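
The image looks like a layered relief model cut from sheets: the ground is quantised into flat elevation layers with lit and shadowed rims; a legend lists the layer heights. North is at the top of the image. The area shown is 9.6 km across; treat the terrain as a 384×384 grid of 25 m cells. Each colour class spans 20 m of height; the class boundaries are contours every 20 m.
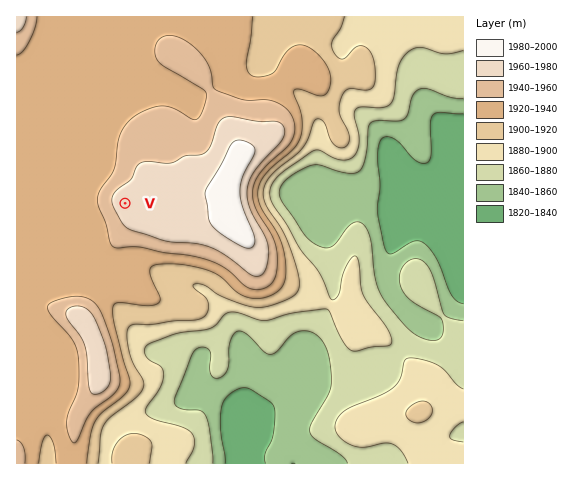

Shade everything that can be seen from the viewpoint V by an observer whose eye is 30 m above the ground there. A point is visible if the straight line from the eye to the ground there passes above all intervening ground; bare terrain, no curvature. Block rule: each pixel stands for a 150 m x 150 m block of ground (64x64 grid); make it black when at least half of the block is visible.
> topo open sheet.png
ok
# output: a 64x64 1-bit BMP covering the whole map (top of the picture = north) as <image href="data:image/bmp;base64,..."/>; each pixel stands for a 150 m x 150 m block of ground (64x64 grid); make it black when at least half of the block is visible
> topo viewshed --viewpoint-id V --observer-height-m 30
<image width="64" height="64" href="data:image/bmp;base64,Qk0+AgAAAAAAAD4AAAAoAAAAQAAAAEAAAAABAAEAAAAAAAACAAATCwAAEwsAAAIAAAAAAAAA////AAAAAACAAfj///+B/4AB8H//wAD/gAH8///AAMAAAP////8BgAAAf////8GAAAB/+f//94AAAB/4////wAAAD/g////ggAAD+D////CAAAH4P///+IAAAfg////wgAP4GD//+ACAD/4MP//AAIAf/gA//wAAgB/4AHzAAACAH8AAfAAAAIAfgAB8AAAAgB8AAHwAAACAHwAAMAAAAIA/AAAAAAAAAH4AAAAAAAAB/gDAAAAAAB/+H/AAAAAA//4/8AAAAAD////BgAAAAP///wPAAAAA///8A8AAAAD///gDwAAAAP//8AfAAAAA///gD8AAAAD//4AfgAAAAP//gD+AAAAA/////wAAAAD/////AAAAAP////4AAAAA/////gAAAAD////+AAAAAP////4AAAAA/////gAAAAD////+AAAAAP////4AAAAA/////gAAAAD////+AAAAAP////8AAAAA/////wAAAAD///+/AAAAAP///z4AAAAA///+PgAAAAD///w8AAAAAP//4BwAAAAA///AGAAAAAD//+AYAAAAAP//8DgAAAAA///8eAAAAAD////4AAAAAP////AAAAAA////4AAAAAD//D+AAAAAAP/8PwAAAAAA//48AcAAAAD///AB+AAAAP//4AH/AAAA///wA//AAAD///AD//AAAA=="/>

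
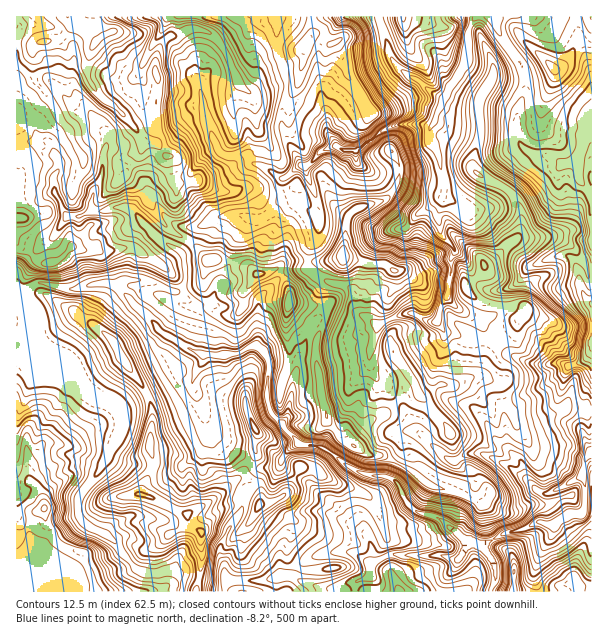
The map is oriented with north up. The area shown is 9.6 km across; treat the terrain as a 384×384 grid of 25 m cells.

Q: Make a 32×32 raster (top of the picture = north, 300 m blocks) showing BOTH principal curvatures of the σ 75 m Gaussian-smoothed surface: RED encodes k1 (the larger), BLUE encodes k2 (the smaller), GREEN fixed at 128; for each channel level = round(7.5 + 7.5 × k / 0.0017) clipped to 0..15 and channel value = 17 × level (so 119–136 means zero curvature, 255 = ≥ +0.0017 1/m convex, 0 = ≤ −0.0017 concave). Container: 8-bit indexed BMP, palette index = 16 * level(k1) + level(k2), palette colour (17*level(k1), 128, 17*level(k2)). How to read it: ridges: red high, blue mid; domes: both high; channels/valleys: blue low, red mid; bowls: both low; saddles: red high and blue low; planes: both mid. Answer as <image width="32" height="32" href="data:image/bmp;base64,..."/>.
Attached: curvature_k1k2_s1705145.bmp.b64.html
<image width="32" height="32" href="data:image/bmp;base64,Qk02CAAAAAAAADYEAAAoAAAAIAAAACAAAAABAAgAAAAAAAAEAAATCwAAEwsAAAABAAAAAAAAAIAAABGAAAAigAAAM4AAAESAAABVgAAAZoAAAHeAAACIgAAAmYAAAKqAAAC7gAAAzIAAAN2AAADugAAA/4AAAACAEQARgBEAIoARADOAEQBEgBEAVYARAGaAEQB3gBEAiIARAJmAEQCqgBEAu4ARAMyAEQDdgBEA7oARAP+AEQAAgCIAEYAiACKAIgAzgCIARIAiAFWAIgBmgCIAd4AiAIiAIgCZgCIAqoAiALuAIgDMgCIA3YAiAO6AIgD/gCIAAIAzABGAMwAigDMAM4AzAESAMwBVgDMAZoAzAHeAMwCIgDMAmYAzAKqAMwC7gDMAzIAzAN2AMwDugDMA/4AzAACARAARgEQAIoBEADOARABEgEQAVYBEAGaARAB3gEQAiIBEAJmARACqgEQAu4BEAMyARADdgEQA7oBEAP+ARAAAgFUAEYBVACKAVQAzgFUARIBVAFWAVQBmgFUAd4BVAIiAVQCZgFUAqoBVALuAVQDMgFUA3YBVAO6AVQD/gFUAAIBmABGAZgAigGYAM4BmAESAZgBVgGYAZoBmAHeAZgCIgGYAmYBmAKqAZgC7gGYAzIBmAN2AZgDugGYA/4BmAACAdwARgHcAIoB3ADOAdwBEgHcAVYB3AGaAdwB3gHcAiIB3AJmAdwCqgHcAu4B3AMyAdwDdgHcA7oB3AP+AdwAAgIgAEYCIACKAiAAzgIgARICIAFWAiABmgIgAd4CIAIiAiACZgIgAqoCIALuAiADMgIgA3YCIAO6AiAD/gIgAAICZABGAmQAigJkAM4CZAESAmQBVgJkAZoCZAHeAmQCIgJkAmYCZAKqAmQC7gJkAzICZAN2AmQDugJkA/4CZAACAqgARgKoAIoCqADOAqgBEgKoAVYCqAGaAqgB3gKoAiICqAJmAqgCqgKoAu4CqAMyAqgDdgKoA7oCqAP+AqgAAgLsAEYC7ACKAuwAzgLsARIC7AFWAuwBmgLsAd4C7AIiAuwCZgLsAqoC7ALuAuwDMgLsA3YC7AO6AuwD/gLsAAIDMABGAzAAigMwAM4DMAESAzABVgMwAZoDMAHeAzACIgMwAmYDMAKqAzAC7gMwAzIDMAN2AzADugMwA/4DMAACA3QARgN0AIoDdADOA3QBEgN0AVYDdAGaA3QB3gN0AiIDdAJmA3QCqgN0Au4DdAMyA3QDdgN0A7oDdAP+A3QAAgO4AEYDuACKA7gAzgO4ARIDuAFWA7gBmgO4Ad4DuAIiA7gCZgO4AqoDuALuA7gDMgO4A3YDuAO6A7gD/gO4AAID/ABGA/wAigP8AM4D/AESA/wBVgP8AZoD/AHeA/wCIgP8AmYD/AKqA/wC7gP8AzID/AN2A/wDugP8A/4D/AIeHh4e4pqamlqXncpSUlZaFhISVlqiXlabIgPeSp6i3h4eHl7eGg5V0dfZwuJd2lqbX14O1ppWlcshw94KFqKWHh7fnxoKWt7dz9oGnh4aXdoWFlaakpbW0ksD5pXN2toentWKBdYaXp7bZkreXdpiXh4d1qJe4lHC0spCQgoW3ltmWgbeWhJW2uLemg9iWlIV2doe3o5CCddjK19a1k4F2t6VxttjYx5aFpreEt9bYhJW218iAx9jnt9qmg5LFo5aXl6aCdZa2hZV1l6emcsXG+KCAgNLop6a4t4OTuaWRlpeGl4V0pseXlXV1lceC1dWQwPj3tpeDkpKDhaeYqIKml6eXhnWE+IaGdneF+OeQwOP4lnV2hZbJppaWqIeopKWHh3eXhnT3hXaGdrX2gLS355aWl4Z2t5eFh5eXh5W2hZeHh3Z1deeFh4aG96HjlKfGdIeXhqiVdIaHl5eGp8iGhoaGhoa2toWGl4bHweSEt6V1h3aXp6aol5eYl4alt4d3d3aGqOh1hpeFlqfFspbHlYaGhreHdoeXh5eVhHGkh4eGdofYl4WWg4SDknGVlsZ0h4W3p3aFh4eHlpiWt4GHhoaX17iWdISXh4enhKamppWGhqW3poOXh4eXl5fZs4d2qMinhoSEmIeHlsiEtseVuHR1pHGioaWVl5fJ17aShrazk4WFhZeGhZaGx4Sl2ZW3lIenpsehs7eTo8aDhISTkqODgnN0hMeUt3WW2MWVg5OUhabYyLXBtriUlMeWpbbY2LbIt7bXp4PJt7eWt6ak2Nnl+MbIxoDXyJVzgpS2l4WWqJeWp4WUtpaGdZaGlnSF54NxY7aS47Wkx7jHt5Onl5OUt5eFhKWEdIV2hYeXdoX2knGApIOlZHamt5WnpIano7WSgnOnt5d1hoaHhoeFpsf4+JWSdYV1dLa3dHalh4aVx4LIpoWnt8i2p6iFqJSnlYW1+YNzlafX6JaFhoWIl4S3lJeWhqelp5aGhKWSo8mlkpX5s4Gn2aaFhIaGloeGhqiVhpeXuKh1g4SGuKWzkIDA+/hhg5bXhWWGhpeWh4aXl4Z1p5eWhoSWp7eFl6eR2dDA4IGGdsendIeYh4aHh6eGhLanp5V2hJeWuISHl5WX6fjTlYOGx5Z0h5eHdneXhoTXpoa3poaFmJeplZaGh4fnlqe2goXIt4SFp4Z2hoZ2laZ2hremdXaHt5eFpoZ3x6Z1cqKmgYbppYS3qIWWh4eWp3aGtYR1dreWl4SnlofXdXKkyKWjc/iChMinlZaol4a4l6eUtpaWx3WXhainuNmlgMeFlrOzxJPHhoaXhoaXl6e1s7SDtMSUhod2dqezw5GB2ae3xrGCpoaHh5c="/>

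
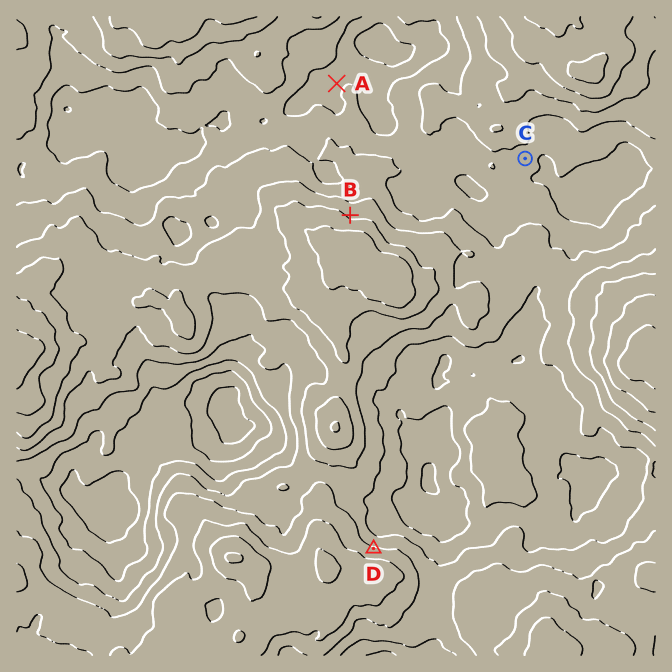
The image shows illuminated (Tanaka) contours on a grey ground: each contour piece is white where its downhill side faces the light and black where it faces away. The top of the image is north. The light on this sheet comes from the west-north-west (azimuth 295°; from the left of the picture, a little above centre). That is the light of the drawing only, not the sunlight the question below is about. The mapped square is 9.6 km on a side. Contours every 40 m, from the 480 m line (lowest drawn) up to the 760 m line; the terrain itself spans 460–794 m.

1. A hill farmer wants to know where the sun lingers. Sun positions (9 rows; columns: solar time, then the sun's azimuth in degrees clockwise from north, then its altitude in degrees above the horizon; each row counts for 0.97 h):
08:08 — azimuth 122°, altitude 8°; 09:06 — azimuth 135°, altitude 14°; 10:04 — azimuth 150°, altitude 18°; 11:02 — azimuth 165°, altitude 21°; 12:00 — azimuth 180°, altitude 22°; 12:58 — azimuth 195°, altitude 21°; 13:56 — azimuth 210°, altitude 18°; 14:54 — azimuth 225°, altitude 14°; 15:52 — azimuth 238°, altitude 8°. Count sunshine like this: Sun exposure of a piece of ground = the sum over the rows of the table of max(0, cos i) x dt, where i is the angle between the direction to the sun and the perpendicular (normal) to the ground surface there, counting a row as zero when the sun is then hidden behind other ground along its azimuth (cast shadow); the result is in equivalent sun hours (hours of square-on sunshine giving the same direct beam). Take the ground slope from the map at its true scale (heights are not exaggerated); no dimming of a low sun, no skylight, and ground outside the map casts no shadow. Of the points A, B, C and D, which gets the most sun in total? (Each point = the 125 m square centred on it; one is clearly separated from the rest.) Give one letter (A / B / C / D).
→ C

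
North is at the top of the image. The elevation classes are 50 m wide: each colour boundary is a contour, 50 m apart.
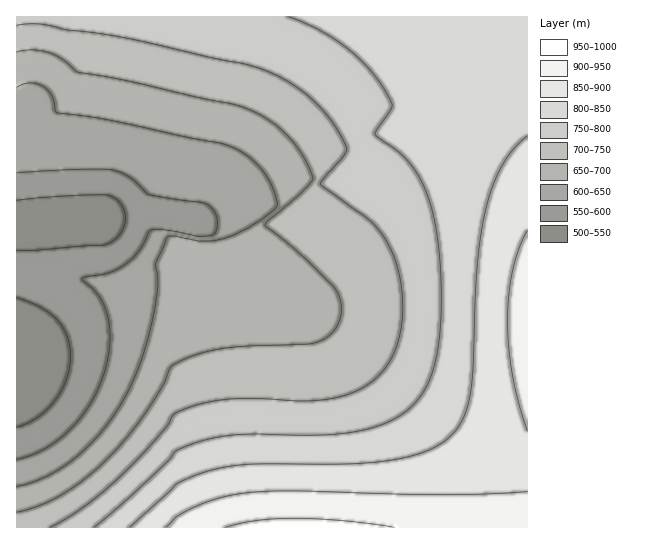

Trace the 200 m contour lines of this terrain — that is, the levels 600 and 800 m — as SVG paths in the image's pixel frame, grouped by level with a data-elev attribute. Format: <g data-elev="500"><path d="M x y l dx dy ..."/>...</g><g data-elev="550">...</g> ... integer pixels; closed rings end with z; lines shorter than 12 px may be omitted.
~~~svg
<g data-elev="600"><path d="M17 173l66-4 32 2 16 7 18 16 57 10 8 7 4 12-3 11-10 2-6 1-36-7-12 0-2 3-10 18-14 14-18 8-24 5 0 3 10 8 8 10 4 10 4 11 1 14-1 15-7 30-15 29-20 24-24 18-13 6-13 3"/></g><g data-elev="800"><path d="M289 17l33 14 29 21 24 24 17 27-1 6-14 21-2 5 27 20 15 19 12 27 8 36 4 40 0 41-4 33-6 26-9 17-13 15-16 11-20 8-22 4-25 3-71-1-25 1-25 5-24 9-6 2-6 9-24 23-51 44"/></g>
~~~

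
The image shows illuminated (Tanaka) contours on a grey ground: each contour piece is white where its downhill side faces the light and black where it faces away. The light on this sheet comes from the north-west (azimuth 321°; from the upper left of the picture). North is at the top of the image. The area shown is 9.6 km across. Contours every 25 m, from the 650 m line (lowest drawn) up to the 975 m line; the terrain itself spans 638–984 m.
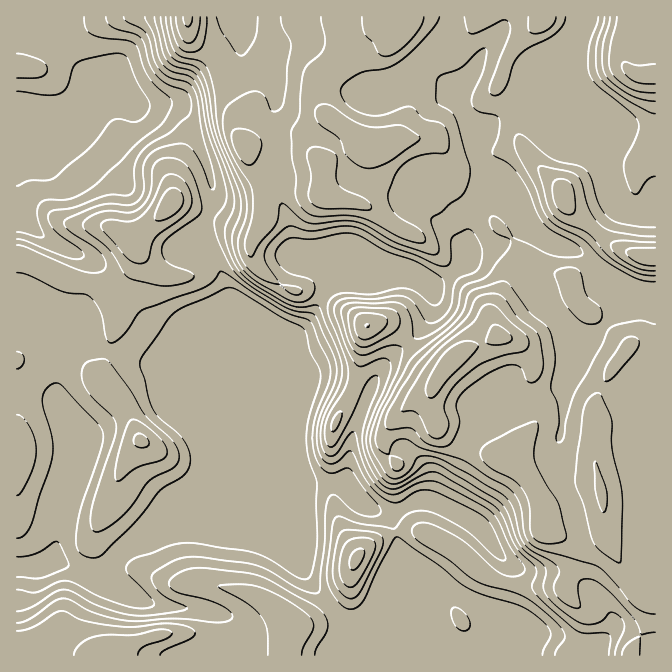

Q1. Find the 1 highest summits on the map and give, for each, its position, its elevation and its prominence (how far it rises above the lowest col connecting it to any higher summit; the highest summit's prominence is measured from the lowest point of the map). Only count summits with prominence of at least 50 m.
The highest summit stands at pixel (452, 360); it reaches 967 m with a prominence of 110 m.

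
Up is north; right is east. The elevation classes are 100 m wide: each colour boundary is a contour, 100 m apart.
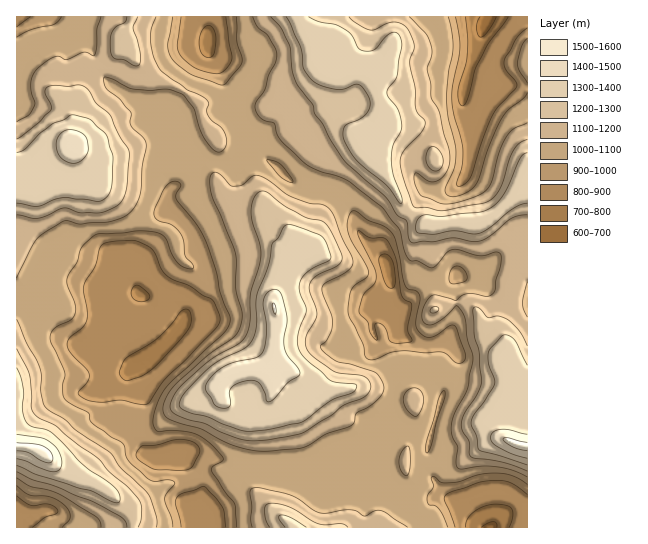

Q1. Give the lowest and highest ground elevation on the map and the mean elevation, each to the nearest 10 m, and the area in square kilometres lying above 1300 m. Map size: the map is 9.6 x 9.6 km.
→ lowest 680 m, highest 1520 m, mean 1110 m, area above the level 14.9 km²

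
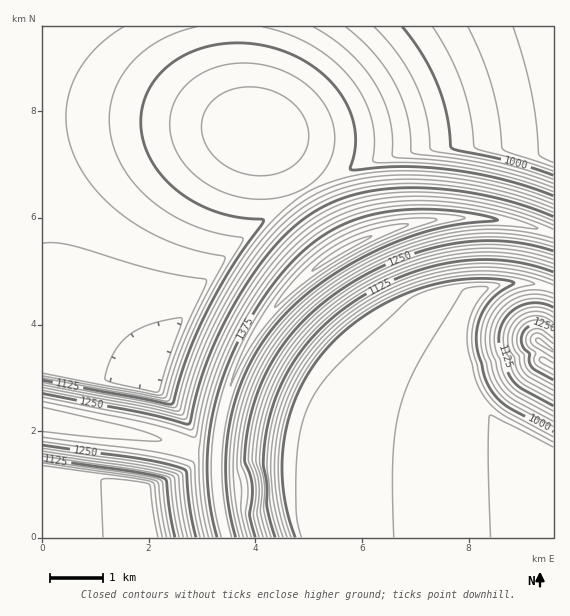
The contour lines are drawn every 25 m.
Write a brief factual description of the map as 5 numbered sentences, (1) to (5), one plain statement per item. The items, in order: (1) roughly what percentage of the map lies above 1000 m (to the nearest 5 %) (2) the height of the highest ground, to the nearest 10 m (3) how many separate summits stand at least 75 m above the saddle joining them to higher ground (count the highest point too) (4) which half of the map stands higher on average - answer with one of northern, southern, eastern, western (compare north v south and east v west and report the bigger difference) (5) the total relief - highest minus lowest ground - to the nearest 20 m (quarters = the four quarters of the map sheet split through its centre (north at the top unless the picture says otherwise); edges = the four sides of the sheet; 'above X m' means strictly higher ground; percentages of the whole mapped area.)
(1) About 75 % of the map lies above 1000 m.
(2) The highest ground is at about 1480 m.
(3) 2 summits rise at least 75 m above their surroundings.
(4) On average the western half of the map is the higher ground.
(5) Highest minus lowest: about 580 m of relief.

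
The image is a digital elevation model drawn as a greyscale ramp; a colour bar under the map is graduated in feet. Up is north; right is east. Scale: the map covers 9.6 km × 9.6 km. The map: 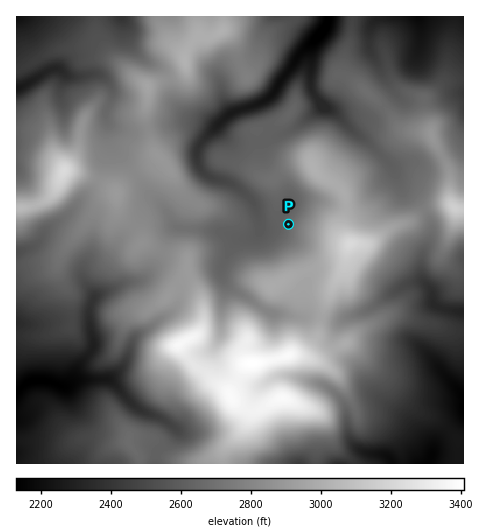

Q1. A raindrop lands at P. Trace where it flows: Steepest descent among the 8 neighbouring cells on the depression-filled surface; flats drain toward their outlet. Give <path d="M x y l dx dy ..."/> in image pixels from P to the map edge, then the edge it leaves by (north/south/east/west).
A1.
<path d="M288 224l-26 1-3-3-1-9-5-11-14-14-10-6-19-4-10-10-3-6 0-14 4-5 16-17 0-1 14-13 27-8 11-6 5-6 6-11 11-12 7-13 13-13 1 0 1-5 12-14 2-7"/>
exit: north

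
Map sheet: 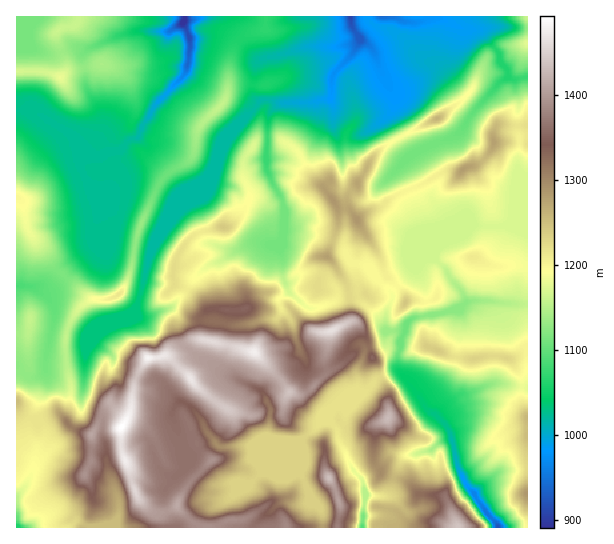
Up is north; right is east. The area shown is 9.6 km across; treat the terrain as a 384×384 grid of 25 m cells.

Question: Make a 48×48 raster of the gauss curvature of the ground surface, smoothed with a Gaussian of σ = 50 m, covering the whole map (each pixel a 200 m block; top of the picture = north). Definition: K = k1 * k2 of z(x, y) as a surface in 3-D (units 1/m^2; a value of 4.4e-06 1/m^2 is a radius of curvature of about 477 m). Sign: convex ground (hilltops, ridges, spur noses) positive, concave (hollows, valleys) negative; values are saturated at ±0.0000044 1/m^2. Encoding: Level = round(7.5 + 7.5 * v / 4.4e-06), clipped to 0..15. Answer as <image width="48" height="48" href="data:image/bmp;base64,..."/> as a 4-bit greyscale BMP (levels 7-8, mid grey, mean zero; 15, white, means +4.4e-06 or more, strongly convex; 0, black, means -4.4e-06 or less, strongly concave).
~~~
<image width="48" height="48" href="data:image/bmp;base64,Qk32BAAAAAAAAHYAAAAoAAAAMAAAADAAAAABAAQAAAAAAIAEAAATCwAAEwsAABAAAAAAAAAAAAAAABEREQAiIiIAMzMzAERERABVVVUAZmZmAHd3dwCIiIgAmZmZAKqqqgC7u7sAzMzMAN3d3QDu7u4A////AJZ4iFd4WWeIZmiId3loR1Zrd3d4i68Pc4h4h4h3Z3d3aKiHeHiIqXi3d3eIeHp4eGh4h4l4i3iIqIiHeXeImLoJeHmHRXR3mXd3d2eJiYh2eIeIhoh3cme1eIhn15l3i4d3eKeJVneIeIiHd4h0r4dahXeJanhndod3eIhniIeHhodneHeHeGl3l4eHR4iIdoh3iWh4p4iIh8h3h4iIZod3d3mJh4eHd3iIiGaGd4d3hpR4iHd3qYd3hohyZ3l3d3d3h6mFeIeHeHeHiHdllnd2d3T2h3iHeHh3oGVch3h3iIiWh4podXapmXWGZ4d3d3d3mcV3h3iId3iG4pmIh4d4rHiYeId4eZdph4imeIh3h3iHeIaHh3iIuHh3iIh3d6d3Zpe3d3d3h3h4eHqGiIiHi4eHeHeId2iIeHdnh4iHl4eHh2eIeIh4F2d4d3eId3eIeIiIc5l2l4eHh2iIZ4d2DoiHeIiId4eHd5eqhqZnh3eId3d4d4dfm3iHd4h3h3eHeIZWf8KXd4d3t3iHd4hXM2iZd4h4d3h3iId3Vomjipd3mGkndnh3iHiIiHd4iHh3d5d3eLg5d4eIiIdviohotYmXh3d4h3h3dpmHiZeIZod3V5gHh3/Vd6Zod3h3d3h3eGeGV2V3iYh5mGl7iHMmd6Z3eHiHh3d3h3d9ZXyGeHh3hodoh4V4d7Z5d4eHh3d4d3iZl3d3Z3eJd5iIiHeId3eIh4h4d3eHd3iZSHmHh3h4iWd3eHd4d4iHeIiHiId3d4iJZ4eHd3eHeIh3d3h4d4h3iId4d3iHeIiId3eYeId3iIiJqoeHeId3h4h4d4iIeIiId4eJeHd4iIh3dYd3iIh3eId4eIiIiIiHd4h4h3mIiHd3d4iIeIiIeId3eHd4d3eHeYd3h3qHd3d3h3iIiIiHd4d3d3d4iHd3eId3aHd3eHh4h3eHd3eHiIiIeIiHd3eIiHeHeJZ3h3d4iHd2d4eHeId3d4iHd3iIiHeIiIh3iHiHh3Z5h3eHd3d4iHh3d3eIiHd4d4eId3h3mVl5mHd3eXd3d3h3d3d4iHh3hneYeId3iXhoiIiHa4iHh4h3eHd3d3d3l3eHand3eGeZeId3eIV3iIh3d4d4eHiIiHd4p4eHd4d5V4h3eYd4d3d3d3d3eHeId5h408mHh3eYd3eHeIiod3eHd3eHh3d3h4h3dYh3eIiIiHR4Z3eId3iHd3eId4d3d3h4Z2d3eIeHiIiPh3eZd3iHeHiIeHd3d4l3d4h3h3d3eIiHV3d3eHiIiXeId3h4eIiHh4d3eHd4iIh3doeHd3iHh4iHiHiHeIiGeIh3h4d4d4h3eIh3h4dnl3iIh3eVd4iHeIh3eIh3d3h3eHd3d4eId3iIiHd4l3d4h4h3d3eHd4h3eHiIiIiHeHiIiHeJeHd3iHd3eIeHd4h3eHiXiId3eHd4iHd7lnd3eIeHh3eXd3iIeHZYind4eIh4d3ZkaYd3eIh4d3aHiHd4eIh4pHeIeIeId4msV3d4d3iIeIeXh3d3d3d3eQ=="/>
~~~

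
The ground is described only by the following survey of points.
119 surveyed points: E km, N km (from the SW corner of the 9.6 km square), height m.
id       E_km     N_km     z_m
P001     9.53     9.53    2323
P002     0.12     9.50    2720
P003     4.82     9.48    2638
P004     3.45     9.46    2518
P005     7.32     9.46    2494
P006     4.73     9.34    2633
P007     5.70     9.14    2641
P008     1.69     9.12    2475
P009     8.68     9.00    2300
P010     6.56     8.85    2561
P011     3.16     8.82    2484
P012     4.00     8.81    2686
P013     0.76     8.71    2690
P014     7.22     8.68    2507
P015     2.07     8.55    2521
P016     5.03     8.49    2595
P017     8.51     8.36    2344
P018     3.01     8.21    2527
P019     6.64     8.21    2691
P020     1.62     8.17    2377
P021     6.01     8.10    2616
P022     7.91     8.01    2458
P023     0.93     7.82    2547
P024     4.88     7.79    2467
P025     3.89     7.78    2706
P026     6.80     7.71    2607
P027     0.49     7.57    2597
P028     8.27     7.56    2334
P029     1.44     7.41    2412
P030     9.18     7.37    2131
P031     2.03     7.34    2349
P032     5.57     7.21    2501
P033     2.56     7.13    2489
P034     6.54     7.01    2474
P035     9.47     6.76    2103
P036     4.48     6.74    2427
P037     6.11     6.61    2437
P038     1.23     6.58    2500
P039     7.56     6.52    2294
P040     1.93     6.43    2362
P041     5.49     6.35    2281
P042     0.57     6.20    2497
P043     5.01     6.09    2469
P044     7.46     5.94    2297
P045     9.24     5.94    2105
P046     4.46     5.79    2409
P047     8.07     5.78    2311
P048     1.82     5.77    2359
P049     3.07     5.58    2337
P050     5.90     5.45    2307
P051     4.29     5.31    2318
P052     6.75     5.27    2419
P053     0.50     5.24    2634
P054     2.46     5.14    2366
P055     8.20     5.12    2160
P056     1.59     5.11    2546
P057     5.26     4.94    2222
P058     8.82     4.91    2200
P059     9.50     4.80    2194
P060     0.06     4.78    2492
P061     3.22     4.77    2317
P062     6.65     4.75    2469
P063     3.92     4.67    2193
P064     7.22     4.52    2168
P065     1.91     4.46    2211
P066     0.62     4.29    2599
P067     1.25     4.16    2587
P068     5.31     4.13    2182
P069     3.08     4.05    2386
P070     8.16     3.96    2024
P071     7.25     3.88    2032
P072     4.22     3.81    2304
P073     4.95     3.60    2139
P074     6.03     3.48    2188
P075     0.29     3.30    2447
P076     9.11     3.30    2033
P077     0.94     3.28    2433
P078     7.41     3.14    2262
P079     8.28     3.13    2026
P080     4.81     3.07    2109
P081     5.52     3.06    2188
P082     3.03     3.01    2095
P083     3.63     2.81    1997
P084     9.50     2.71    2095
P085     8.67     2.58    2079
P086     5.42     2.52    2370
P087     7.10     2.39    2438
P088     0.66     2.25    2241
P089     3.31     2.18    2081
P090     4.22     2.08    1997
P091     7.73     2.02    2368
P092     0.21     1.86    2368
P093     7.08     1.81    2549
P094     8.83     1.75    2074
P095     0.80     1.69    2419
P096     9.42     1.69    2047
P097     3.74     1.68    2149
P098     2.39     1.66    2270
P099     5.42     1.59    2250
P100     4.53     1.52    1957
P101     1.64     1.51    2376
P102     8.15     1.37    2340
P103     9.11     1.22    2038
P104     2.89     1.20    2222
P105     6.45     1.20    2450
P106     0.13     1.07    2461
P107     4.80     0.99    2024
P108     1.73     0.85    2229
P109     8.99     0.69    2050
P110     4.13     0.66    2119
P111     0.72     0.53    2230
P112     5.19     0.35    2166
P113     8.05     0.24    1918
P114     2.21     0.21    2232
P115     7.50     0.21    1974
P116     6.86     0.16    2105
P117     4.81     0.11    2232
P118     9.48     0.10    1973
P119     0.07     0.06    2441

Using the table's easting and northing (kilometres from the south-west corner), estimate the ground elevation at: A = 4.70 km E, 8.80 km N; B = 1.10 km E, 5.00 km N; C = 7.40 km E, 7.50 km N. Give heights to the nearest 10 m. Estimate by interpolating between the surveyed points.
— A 2670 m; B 2480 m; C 2530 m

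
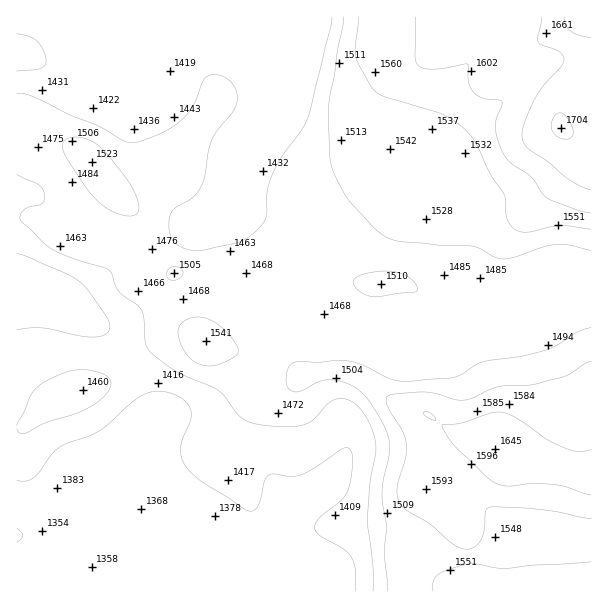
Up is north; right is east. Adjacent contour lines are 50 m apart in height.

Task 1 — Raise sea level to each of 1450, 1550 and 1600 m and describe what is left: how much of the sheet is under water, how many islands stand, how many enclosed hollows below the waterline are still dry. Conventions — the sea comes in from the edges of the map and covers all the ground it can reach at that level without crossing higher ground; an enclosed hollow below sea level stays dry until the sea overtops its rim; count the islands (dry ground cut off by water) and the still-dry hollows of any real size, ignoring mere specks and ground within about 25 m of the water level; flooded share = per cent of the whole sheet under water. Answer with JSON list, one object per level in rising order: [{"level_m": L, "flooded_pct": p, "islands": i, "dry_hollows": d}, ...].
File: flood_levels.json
[{"level_m": 1450, "flooded_pct": 37, "islands": 0, "dry_hollows": 0}, {"level_m": 1550, "flooded_pct": 81, "islands": 0, "dry_hollows": 0}, {"level_m": 1600, "flooded_pct": 91, "islands": 0, "dry_hollows": 0}]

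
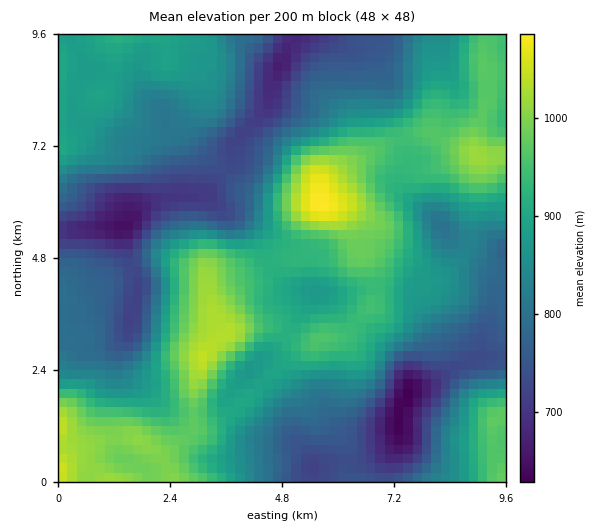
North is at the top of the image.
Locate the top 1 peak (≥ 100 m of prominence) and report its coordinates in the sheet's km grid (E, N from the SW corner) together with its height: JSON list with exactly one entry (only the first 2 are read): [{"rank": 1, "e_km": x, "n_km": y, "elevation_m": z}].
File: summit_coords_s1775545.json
[{"rank": 1, "e_km": 5.61, "n_km": 5.96, "elevation_m": 1088}]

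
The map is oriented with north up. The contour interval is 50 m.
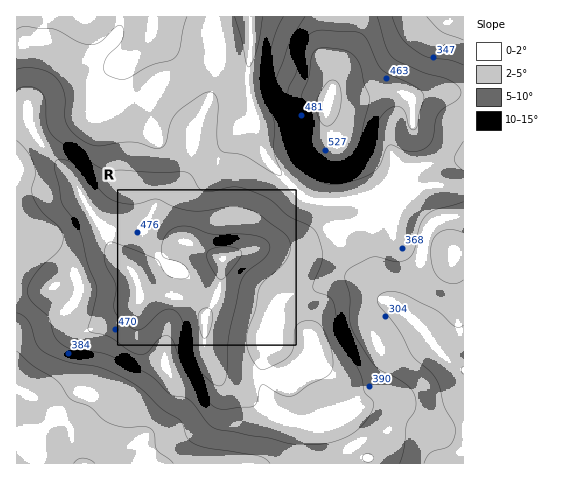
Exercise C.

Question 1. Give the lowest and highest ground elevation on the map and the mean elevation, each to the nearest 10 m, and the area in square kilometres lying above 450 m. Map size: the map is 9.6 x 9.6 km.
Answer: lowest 240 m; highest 570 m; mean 390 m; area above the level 20.9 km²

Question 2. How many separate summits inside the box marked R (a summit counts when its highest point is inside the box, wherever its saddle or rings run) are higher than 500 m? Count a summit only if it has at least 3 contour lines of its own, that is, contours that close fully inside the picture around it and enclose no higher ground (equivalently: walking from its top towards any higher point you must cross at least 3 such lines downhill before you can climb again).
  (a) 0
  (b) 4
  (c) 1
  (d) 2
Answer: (c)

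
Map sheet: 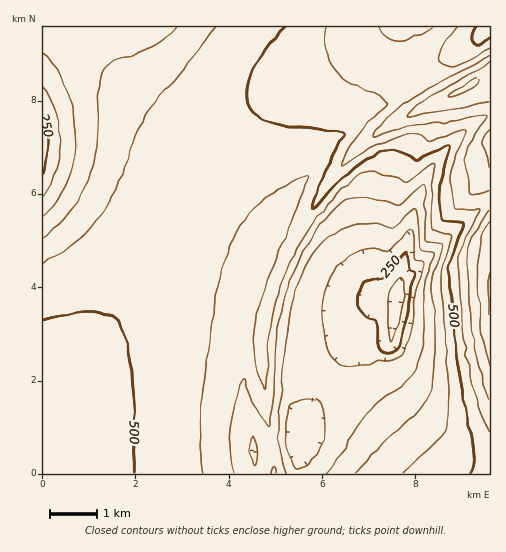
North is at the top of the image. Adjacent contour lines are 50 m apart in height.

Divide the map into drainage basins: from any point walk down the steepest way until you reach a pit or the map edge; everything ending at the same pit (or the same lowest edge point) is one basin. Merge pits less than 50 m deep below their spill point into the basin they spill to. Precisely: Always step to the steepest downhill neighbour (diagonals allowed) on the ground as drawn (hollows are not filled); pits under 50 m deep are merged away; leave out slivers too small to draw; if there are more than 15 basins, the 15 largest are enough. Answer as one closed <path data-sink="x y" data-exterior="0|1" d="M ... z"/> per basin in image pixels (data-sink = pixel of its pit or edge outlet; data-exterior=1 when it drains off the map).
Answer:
<path data-sink="396 307" data-exterior="0" d="M402 26l-12 0-4 2-37 25-82 48-24 18-35 37-32 46-28 54-30 52-76 106 1 60 447-1 0-390-15-2-18 11-26 12-24-34-5-11-2-8z"/><path data-sink="43 146" data-exterior="1" d="M389 26l-347 1 1 386 75-105 30-52 35-66 32-42 28-29 24-18 82-48z"/><path data-sink="489 27" data-exterior="1" d="M489 26l-87 1-2 7 0 17 2 8 5 11 24 34 26-12 18-11 15 0z"/>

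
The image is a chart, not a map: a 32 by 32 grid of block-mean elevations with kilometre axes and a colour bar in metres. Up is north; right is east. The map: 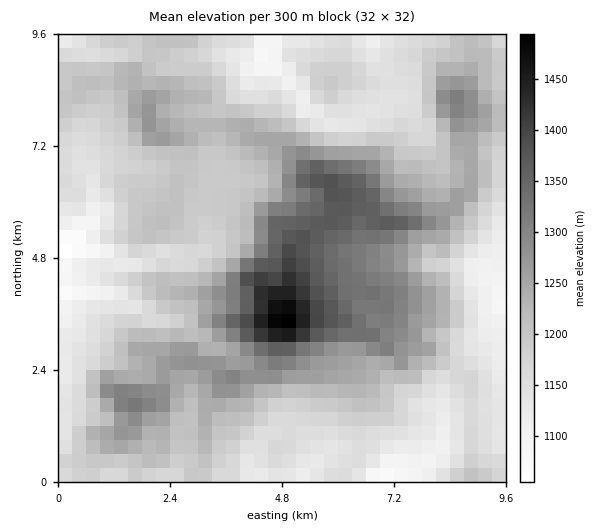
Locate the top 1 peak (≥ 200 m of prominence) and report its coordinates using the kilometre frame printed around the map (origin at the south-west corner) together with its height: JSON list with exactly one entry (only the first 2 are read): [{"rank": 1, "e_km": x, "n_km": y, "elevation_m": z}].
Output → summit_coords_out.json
[{"rank": 1, "e_km": 4.86, "n_km": 3.46, "elevation_m": 1503}]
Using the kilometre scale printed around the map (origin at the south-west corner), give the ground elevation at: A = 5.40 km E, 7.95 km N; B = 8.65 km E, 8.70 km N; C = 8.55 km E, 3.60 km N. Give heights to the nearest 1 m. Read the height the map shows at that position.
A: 1107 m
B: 1253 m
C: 1196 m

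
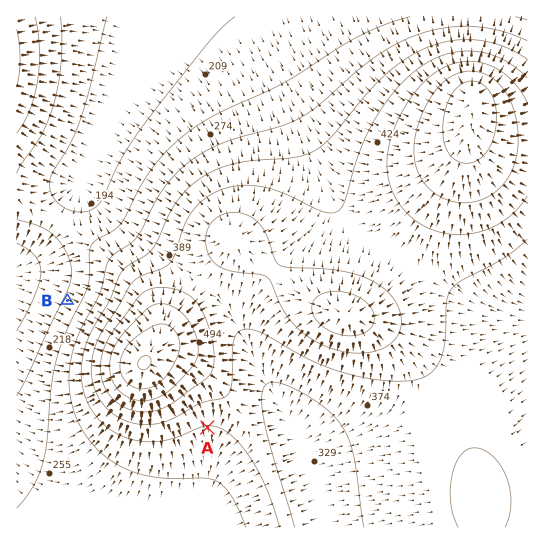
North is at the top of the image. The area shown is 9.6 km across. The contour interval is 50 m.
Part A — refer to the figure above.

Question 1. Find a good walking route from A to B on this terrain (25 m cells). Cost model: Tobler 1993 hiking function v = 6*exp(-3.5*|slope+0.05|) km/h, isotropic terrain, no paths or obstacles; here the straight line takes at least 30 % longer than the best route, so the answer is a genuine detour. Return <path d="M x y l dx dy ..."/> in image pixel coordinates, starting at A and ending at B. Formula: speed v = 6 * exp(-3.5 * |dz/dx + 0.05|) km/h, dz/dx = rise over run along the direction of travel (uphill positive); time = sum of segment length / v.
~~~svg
<path d="M207 427l-80 0-26-13-16-16-18-35 0-62"/>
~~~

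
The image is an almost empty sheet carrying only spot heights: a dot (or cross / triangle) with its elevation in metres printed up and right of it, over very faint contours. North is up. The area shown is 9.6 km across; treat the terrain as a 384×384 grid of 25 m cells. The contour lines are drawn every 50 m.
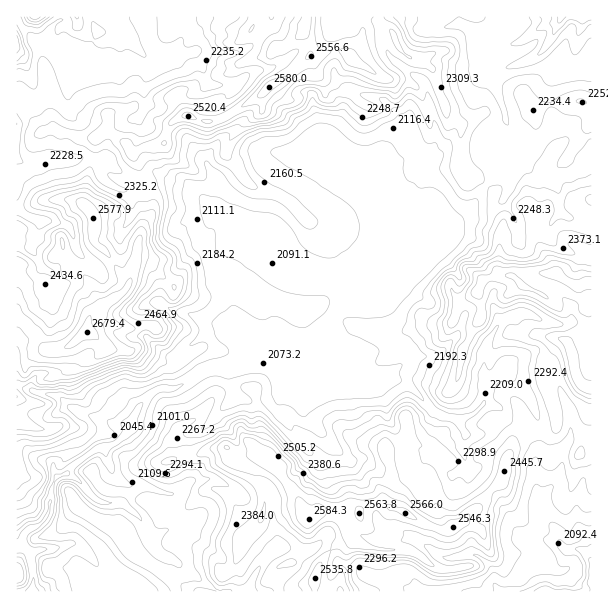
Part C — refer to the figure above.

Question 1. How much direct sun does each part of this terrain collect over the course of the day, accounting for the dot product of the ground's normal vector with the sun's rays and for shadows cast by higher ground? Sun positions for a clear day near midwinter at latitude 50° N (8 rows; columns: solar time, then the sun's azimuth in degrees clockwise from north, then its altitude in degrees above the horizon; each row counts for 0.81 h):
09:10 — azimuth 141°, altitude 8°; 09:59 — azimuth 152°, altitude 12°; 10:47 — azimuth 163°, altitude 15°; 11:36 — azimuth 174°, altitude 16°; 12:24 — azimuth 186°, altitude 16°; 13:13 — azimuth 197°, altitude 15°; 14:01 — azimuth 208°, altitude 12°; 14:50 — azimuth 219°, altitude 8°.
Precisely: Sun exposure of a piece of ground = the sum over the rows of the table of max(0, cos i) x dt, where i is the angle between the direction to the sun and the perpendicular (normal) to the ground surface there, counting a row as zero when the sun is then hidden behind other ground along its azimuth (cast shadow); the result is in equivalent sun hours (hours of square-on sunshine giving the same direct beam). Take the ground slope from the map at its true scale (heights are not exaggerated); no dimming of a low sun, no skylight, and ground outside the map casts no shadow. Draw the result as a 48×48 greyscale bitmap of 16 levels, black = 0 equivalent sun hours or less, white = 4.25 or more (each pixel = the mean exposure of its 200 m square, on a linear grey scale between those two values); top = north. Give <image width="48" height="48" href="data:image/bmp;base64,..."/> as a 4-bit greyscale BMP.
<image width="48" height="48" href="data:image/bmp;base64,Qk32BAAAAAAAAHYAAAAoAAAAMAAAADAAAAABAAQAAAAAAIAEAAATCwAAEwsAABAAAAAAAAAAAAAAABEREQAiIiIAMzMzAERERABVVVUAZmZmAHd3dwCIiIgAmZmZAKqqqgC7u7sAzMzMAN3d3QDu7u4A////AOioZVVWeIYgjciYRXUiIjR3rMuWvM3v1laoVVV5ulI2d6g2UiUSNod7/v/rl3mGdxMiRFabghVlI4hRMxNHnO/+UAEshndiJBQRA3iWI3djN2h0IzGL/IhyOJaZREQiNmWrqZp0NUMzM0eXm9ZGJVQ2vMu1RVVomsQFq6cyN3ZTIiSIrL2llljMYlpFZnVpicw0mSABeHV1RDJGhjZmZopxAAFleFWJibhFYQI2YxJYhyNVVBESAkAAAAAWqWZnh5uEIEUyFIY1YmhncQAAAAABIQAEuGZkdoViBFI5veyGfNqKQAAAAAIiMRABV2eWh0EmQCJleavKqomnMAAAAERUFFFDRneXmlnMpgEwEAJYiGdBAAAAJXVEUxI0JYdWRr/+y7kQEBEAASMAAAADMyJEIiEBEmiYRdp5qGMhIiQwAAAAAAAhAABTESRUIlR4Z0MgAUZ0MyAiAAAAAAEAAAFDAEQSJURlZqhzWYZlQhABEAAAAREAAAAAPNpSZSZkiiBK65h4gwAAEAARESIhEAABaKhkQUhWzbrP//7M7JUQAAASIjMzMxACIldVI1dIgp26rv//+6mEERASIzQzNEMiIkd3VVVnVGrNyZ//ymN4dkQiM0REREVEM1dnl1NoVGQjepQhSNhDRFVVRERFVWZ3mTWWvMqpNYQABVJEbKqURVZmZlVVZVV4eIW4VlQhJWEAEkYgEREUZmZmd2ZEQzM1RHWJQBAlRyEAIjiTABaJdmZmZVZUREQxAldG3JzpdyIiMQF8dGuWZmZUMzRVVVQxV0eonvxWpzRDMgAWmXVkRVRERFRVVVVCJBFKl1RpZzIVdBNDeUBERERFVVVVVVVEEAQTQzVUADF4MWgjZmITRERVVWZlVVVEMQAAAAAAAAEVJqQDUQEjRFVVVndmVVVEMhAAAAAAEUIjJmMRNBEzRVVVVnZmZVVEMxEAAAAAACEANlVABVM0RVVVaYZlVVVUQyIREBEAAheYukRRA2ZURVZ3lyNERVVUREMzA2RCVTaJYxEAAUNEVnqqcjNEVVVURGZEEhAjVjAAAAACM0VWZ5pjEkRFVVVVVohzMgESADEAAAAUY2epZ4MSNERVVVVWaIZTEhMyABIQAAE5ibtkmmMzRFVVVVVVVFMjQzNSNGZDEVVmjMdpZ1REVVVVVVVlZUQ0VUJGM1h4iapiElWetqqallVWiGVWiHZVZUUTVDNEIBQQAWz//r//6nZ4u5dniZeHVohTRnIRAjVTIheTOer9rbu6vNp3eWJXVoZ4h1MiIhATIzEAADuJ3r/sllypdkITR2RXhzNDMhAAESIAAAF7laqpae3KhCMiVTIRACNDMyEBEAAAExAErfuL39l0hURDIRMxAARERDMiEQAAFHUwGZd8xhBchVRFQAEzMwQzRDMzMyEBIRNpUni3MhR0V4VEVlEUNGY0RERDVmVmeIUyaUEQI0YQASREQzYDM3E0EVU1VWZndEcwJnMSNFMQAANmd2EhMTAEM1Q1VVVnMRNCM1REIzAgATZ2VFUgAA=="/>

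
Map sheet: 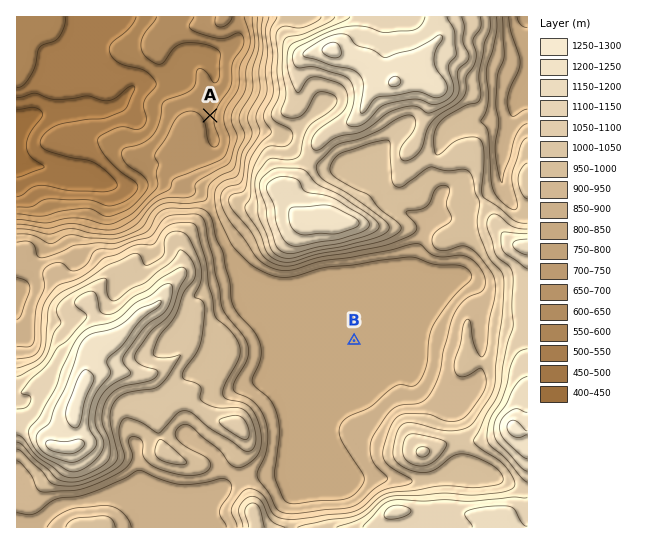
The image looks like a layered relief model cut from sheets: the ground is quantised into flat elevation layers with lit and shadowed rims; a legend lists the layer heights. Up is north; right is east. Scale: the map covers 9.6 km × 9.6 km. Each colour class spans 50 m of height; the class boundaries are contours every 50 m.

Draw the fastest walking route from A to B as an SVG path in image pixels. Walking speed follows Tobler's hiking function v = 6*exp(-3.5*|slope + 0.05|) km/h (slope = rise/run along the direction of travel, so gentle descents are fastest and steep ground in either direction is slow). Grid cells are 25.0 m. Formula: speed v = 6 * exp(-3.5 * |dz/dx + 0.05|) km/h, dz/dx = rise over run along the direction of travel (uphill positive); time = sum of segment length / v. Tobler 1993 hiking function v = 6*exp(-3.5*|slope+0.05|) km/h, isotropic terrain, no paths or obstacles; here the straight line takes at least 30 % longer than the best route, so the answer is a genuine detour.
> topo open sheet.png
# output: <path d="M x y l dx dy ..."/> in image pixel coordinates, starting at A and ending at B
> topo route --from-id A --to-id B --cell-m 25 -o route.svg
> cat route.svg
<path d="M210 115l-1 3 0 49-6 11 0 8 30 59 22 22 43 22 48 48 8 4"/>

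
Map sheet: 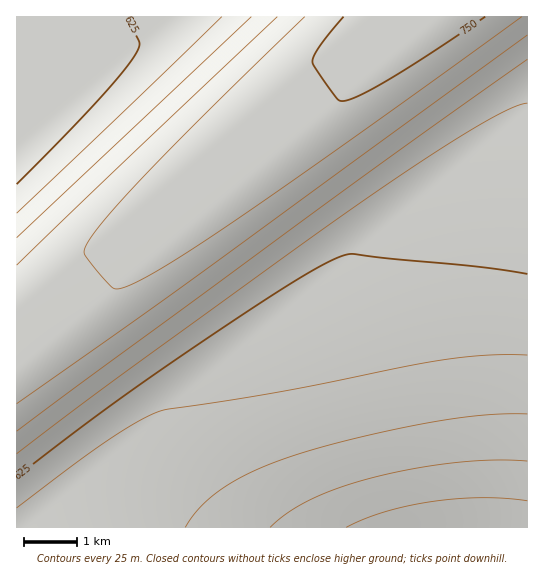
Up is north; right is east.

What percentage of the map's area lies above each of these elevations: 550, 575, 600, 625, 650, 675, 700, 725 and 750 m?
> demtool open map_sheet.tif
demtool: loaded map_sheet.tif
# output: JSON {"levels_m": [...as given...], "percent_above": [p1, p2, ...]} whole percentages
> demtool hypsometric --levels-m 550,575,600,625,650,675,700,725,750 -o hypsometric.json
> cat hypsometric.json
{"levels_m": [550, 575, 600, 625, 650, 675, 700, 725, 750], "percent_above": [95, 89, 75, 55, 41, 34, 28, 16, 3]}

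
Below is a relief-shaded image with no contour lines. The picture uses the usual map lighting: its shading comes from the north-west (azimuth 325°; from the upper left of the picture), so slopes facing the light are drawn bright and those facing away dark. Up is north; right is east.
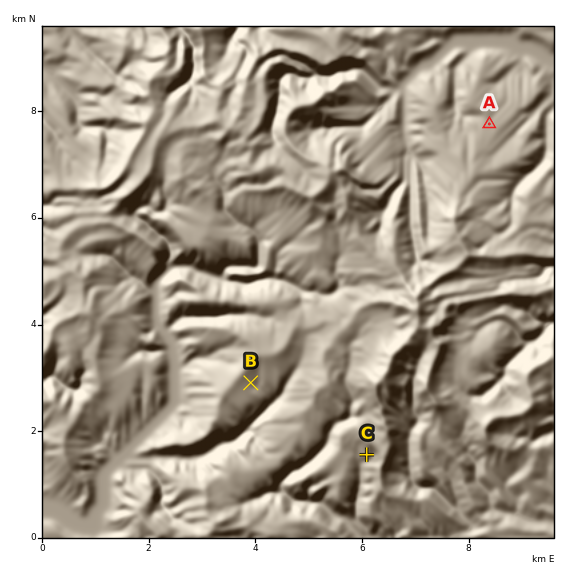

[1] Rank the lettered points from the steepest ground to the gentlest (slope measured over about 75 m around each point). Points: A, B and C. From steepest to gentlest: C B A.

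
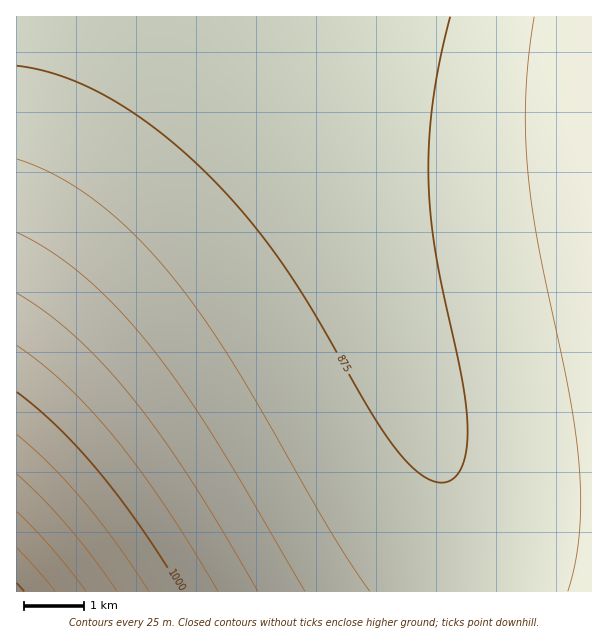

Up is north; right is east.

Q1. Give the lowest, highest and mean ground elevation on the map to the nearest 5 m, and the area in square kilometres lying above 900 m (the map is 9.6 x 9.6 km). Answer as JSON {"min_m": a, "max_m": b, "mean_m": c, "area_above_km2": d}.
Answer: {"min_m": 855, "max_m": 1130, "mean_m": 905, "area_above_km2": 32.1}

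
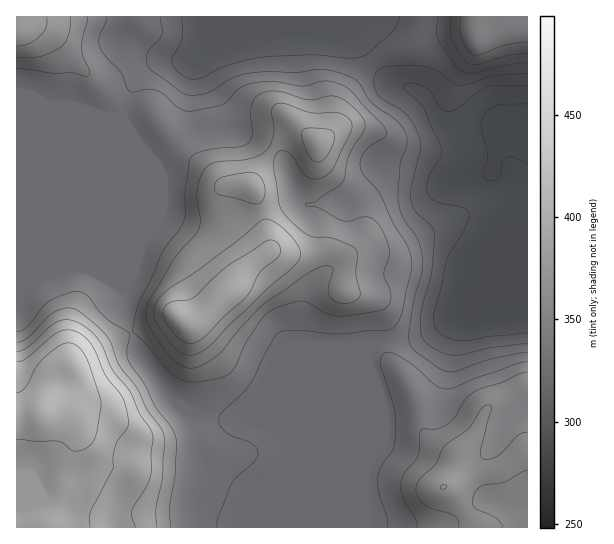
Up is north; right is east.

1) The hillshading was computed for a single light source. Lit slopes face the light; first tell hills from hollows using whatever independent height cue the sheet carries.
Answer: NE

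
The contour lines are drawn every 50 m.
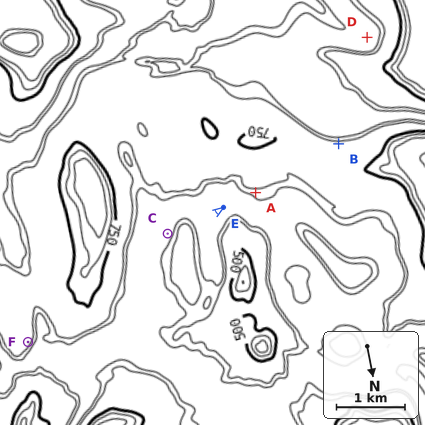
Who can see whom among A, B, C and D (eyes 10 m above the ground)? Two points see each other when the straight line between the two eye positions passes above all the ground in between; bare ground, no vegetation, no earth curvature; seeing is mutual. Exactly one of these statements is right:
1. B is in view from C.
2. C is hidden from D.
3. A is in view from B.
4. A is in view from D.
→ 2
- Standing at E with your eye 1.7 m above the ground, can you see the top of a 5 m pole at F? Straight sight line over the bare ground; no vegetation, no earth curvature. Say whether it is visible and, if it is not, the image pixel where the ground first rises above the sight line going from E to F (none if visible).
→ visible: false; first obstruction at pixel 122 277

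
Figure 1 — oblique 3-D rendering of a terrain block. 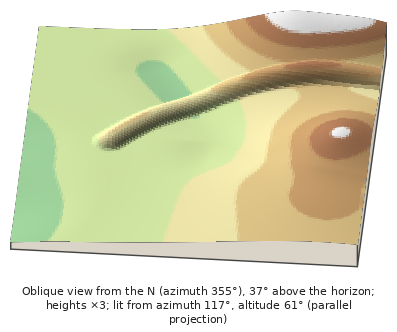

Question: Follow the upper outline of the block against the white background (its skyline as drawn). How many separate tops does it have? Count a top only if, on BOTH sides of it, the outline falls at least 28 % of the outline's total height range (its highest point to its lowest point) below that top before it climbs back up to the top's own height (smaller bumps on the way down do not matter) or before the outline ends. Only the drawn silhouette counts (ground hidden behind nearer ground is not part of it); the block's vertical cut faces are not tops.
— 0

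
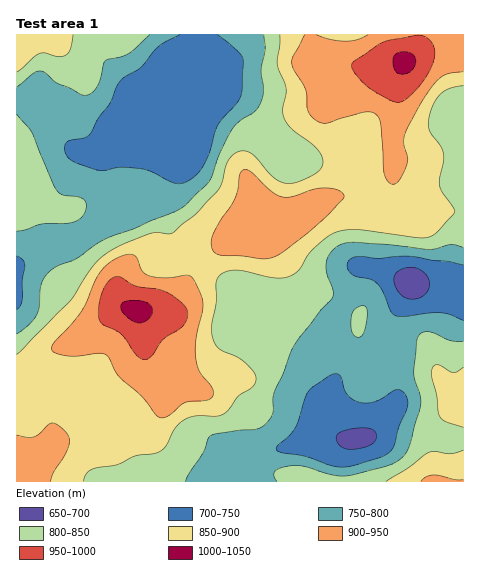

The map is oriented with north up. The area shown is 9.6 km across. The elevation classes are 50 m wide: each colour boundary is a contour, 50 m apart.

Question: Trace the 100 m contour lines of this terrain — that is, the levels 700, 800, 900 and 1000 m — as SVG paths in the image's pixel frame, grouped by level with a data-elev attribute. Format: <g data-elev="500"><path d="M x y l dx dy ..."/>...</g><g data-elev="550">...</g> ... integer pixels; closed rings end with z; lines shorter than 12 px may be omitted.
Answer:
<g data-elev="700"><path d="M347 449l-6-3-4-4-1-6 4-4 11-3 12-1 8 1 5 3 0 7-6 6-12 4z"/><path d="M407 299l-5-4-5-5-3-7 0-6 2-4 6-4 7-2 7 1 7 3 4 5 2 6 0 6-3 6-5 3-7 2z"/></g><g data-elev="800"><path d="M185 481l5-9 13-19 7-17 27-5 20-2 7-4 7-8 2-6 1-18 9-20 9-25 27-36 14-15 0-7-6-15-1-9 2-10 7-8 8-4 10-2 36 3 38 4 8 0 16-4 12 3"/><path d="M463 341l-12 0-23-9-5 0-5 5-4 36 6 23 1 10-12 42-4 7-6 5-15 7-40 9-14-1-28-9-15 0-8 3-5 3 0 5 3 4"/><path d="M356 337l4 0 2-1 3-9 2-15 0-4-3-2-8 2-4 7-1 15z"/><path d="M17 231l9-1 16-6 24-1 9-1 8-6 3-10-1-5-3-3-19-3-6-4-25-58-15-19"/><path d="M17 87l17-14 7-2 5 2 11 10 13 5 12 7 7-1 5-3 4-7 7-23 24-7 21-19"/><path d="M264 35l1 15-4 21 3 20-3 10-5 10-17 10-8 9-11 24-8 22-4 7-22 22-7 5-45 19-28 9-30 21-17 6-7 5-7 6-4 8-2 22-3 10-8 9-11 9"/></g><g data-elev="900"><path d="M50 481l4-9 14-24 1-9-2-5-7-8-7-3-5 2-8 9-6 3-7 0-10-2"/><path d="M463 480l-8 0-22-5-7 2-5 4"/><path d="M159 417l5 1 4-2 17-13 23-3 5-5-1-8-13-16-3-14 0-17 7-30-1-11-7-17-5-6-4-1-21 3-15-2-8-6-6-14-4-2-6 1-14 6-10 9-7 11-13 29-11 14-17 19-2 7 4 3 12 3 31-3 7 2 13 21 22 20z"/><path d="M259 259l10-1 8-2 28-21 21-18 17-18 1-2-1-4-8-4-14-1-9 2-20 7-9 0-12-6-21-20-5-1-3 1-3 5-3 21-22 36-3 7 1 7 2 5 6 3 22 1z"/><path d="M305 35l-12 21-1 7 2 7 12 19 1 19 2 6 7 7 9 2 39-11 7 0 5 2 3 5 2 5 3 49 4 8 4 3 4 0 3-4 7-14 2-8-4-14 0-8 20-37 9-14 8-8 8-4 14-1"/><path d="M368 35l-11 5-11 1-16-2-14-4"/></g><g data-elev="1000"><path d="M137 323l7-1 5-4 4-6-2-6-4-3-7-2-11 0-6 2-2 3 2 6 7 7z"/><path d="M402 74l9-3 5-7-1-7-6-5-11 1-5 5 2 12 3 3z"/></g>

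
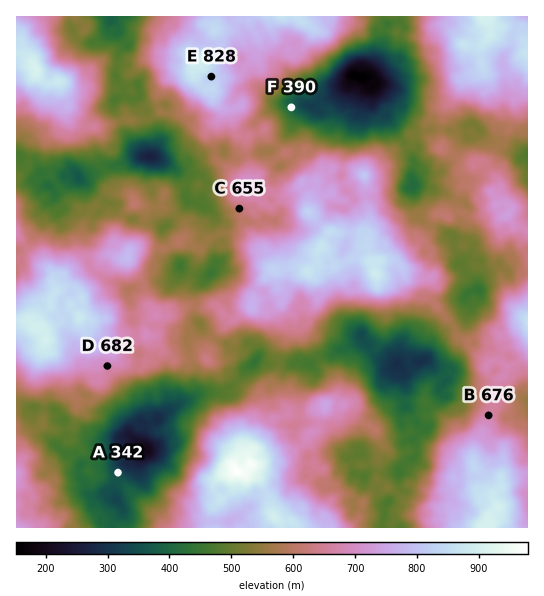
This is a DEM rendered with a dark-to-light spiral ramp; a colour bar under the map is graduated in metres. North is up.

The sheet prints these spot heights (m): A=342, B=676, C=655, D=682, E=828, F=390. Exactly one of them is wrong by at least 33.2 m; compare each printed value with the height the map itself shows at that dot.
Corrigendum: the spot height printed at C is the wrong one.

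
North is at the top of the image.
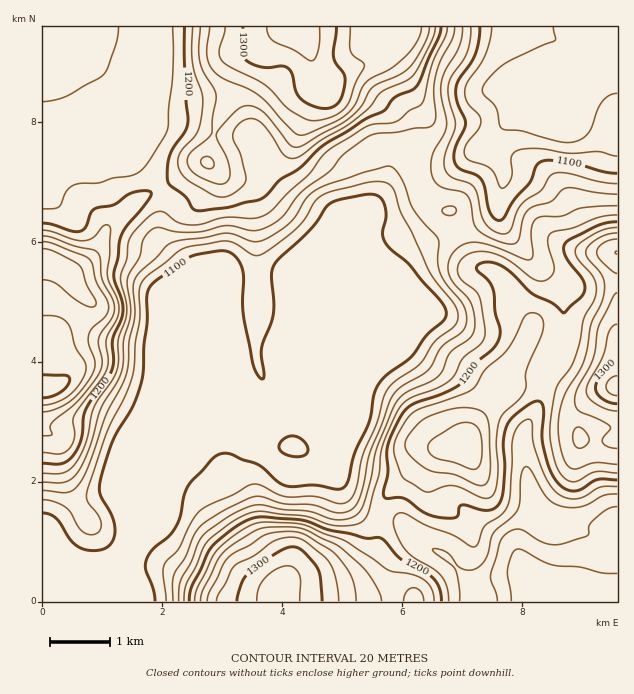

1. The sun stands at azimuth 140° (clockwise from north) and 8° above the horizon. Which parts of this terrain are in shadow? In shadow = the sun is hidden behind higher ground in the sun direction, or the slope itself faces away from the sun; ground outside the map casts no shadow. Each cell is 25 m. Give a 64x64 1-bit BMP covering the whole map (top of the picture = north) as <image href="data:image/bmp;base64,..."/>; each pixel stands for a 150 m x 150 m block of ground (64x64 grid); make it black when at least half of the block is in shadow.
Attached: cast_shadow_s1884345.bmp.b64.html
<image width="64" height="64" href="data:image/bmp;base64,Qk0+AgAAAAAAAD4AAAAoAAAAQAAAAEAAAAABAAEAAAAAAAACAAATCwAAEwsAAAIAAAAAAAAA////AAAAAAAAAcAAAAAAAAAB4AAAAAAAAAPgAAAAAAAAA/AAAAAAAAAD8AAAAAAAAAP4AAAAAAAAA/wAAAAAAAAD/3AAAAAAAAP/+MAAAAAAAf/84AAAAAAA//hwAAAAAAA/8DgAAAAAAB/AOAAAAAAAAAA4AAAAAAAAADgAAAAAAAAAGAAAAAAAAAAcAAAAAAAAAB4AAAAAAAAAHwAAAAAAAAAfAAAAAAAAAB+AAAAAAAAAH8AAAAAAAAAf+AAAAAAAAA/8AAAAAAAAD/gAHAAAAAAHwAA8AAAAAAAAABwAAAAAAAAAGAAAAAAAAAAAAAAAAAAIAAAAAAAAAAAAAAAAAAAAAAAAAAAAAAAAAAQAAAAAAAAABAAAAAAAAAAAAAAAAAAAAAAAAAAAAAAAAAAAAAAAAAAAAAAAAAAAAAAAAAAAAAAAAIAAAAAAAAAfAAAAAAAAAB8AAAAAAAAAHwAAAAAAAAAcAAAAAAAAAAAAAAAAAAAAAAAAAAAAAAAAAAAAAAAAAAAAAAAAAAAAAAAAAAAAAAAAAAGAAAAAAAAAAAAAAAAAAAAAAAAAAAAAAAAAAAAAAAAAAAAAAAAAAAAAAAAAAAAAAAAAAAAAAAAAAAAAAAAAAAAAAAAAAAAAAAAAAAAAAAAAAAAAAAAAAAAAAAAAAAAAAAAAAAAAAAAAAAAAAAAAAA=="/>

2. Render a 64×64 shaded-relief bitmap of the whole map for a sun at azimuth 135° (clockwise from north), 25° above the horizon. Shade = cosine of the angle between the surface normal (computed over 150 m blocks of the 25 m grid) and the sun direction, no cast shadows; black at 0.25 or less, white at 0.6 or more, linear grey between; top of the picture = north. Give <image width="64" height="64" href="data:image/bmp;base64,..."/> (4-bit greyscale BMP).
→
<image width="64" height="64" href="data:image/bmp;base64,Qk12CAAAAAAAAHYAAAAoAAAAQAAAAEAAAAABAAQAAAAAAAAIAAATCwAAEwsAABAAAAAAAAAAAAAAABEREQAiIiIAMzMzAERERABVVVUAZmZmAHd3dwCIiIgAmZmZAKqqqgC7u7sAzMzMAN3d3QDu7u4A////AHd3d3d3d2QhACNVVmd4mZmZmYh2Z4q6mHiZmId3d3iId3d3d3h3ZDEAE0VVZ3iZmZmYiHZmiaqYiJmIiIiIiIiId3d3eHdlMQACNEVWeImZmYiIdlVoiYiZmYiIiIiIiJiHeHd3dmUyAAE0REVniImYiId2VWZ4iaqpiIiIiIiImYiIiHd2VUIQACNDNFZ4iIh3d3dmZ3eIq7qIiImZiIiIiImZh3ZVQxAAEjMzRWd2d3ZneHd3h3irupiImZmIiHd4iaqId2VDIQABIzM0VmVWZmeIiIiIiKu7mIiZmIiId3eJqph3dlMhEAASIhI0RDRVZ4mIiZmJq8uoiIiIiIh3d3iZmHd3VDIhAAERABNDIjRniZiZmZmrzKmIiIiIiIh3eImHd3dlRDIQAREAEkQyEleZmJmZiZvMuYiJmZmImYiIiId3d3ZVQyESMyIjRVMRN5mIiZmImsy5iImruqmqmZmId3d3dmZlQzNFQzNFVCAliYiJmZmazLmHiazMu7q7uph3d3d2VndlRFZlRFZlMRNoiImpmZvMuXd4rNzMu8zMqHd3d3dmZ3ZVZ3dmZ3UxEkeIiaqZq8y5dmebzMu7zd25d3d3d2Vnd2Z3iId3dkISRniJmZmrzLl1VorMu6vN7smHd3d3dlZ3d3iIiId3QhJGd4iZmau7uWVVeauqqs7+2od3d3d3Znd3d4iIiHdSACVnd4iJq7uoZUVomZmZve7bl3d3d3d3d3d3d3iId2IAA1ZmZ3iry6hkRWeIiIib3uyod3d3d3d3d3dnd3d3dAABRVVWZ5vMqFREZ4d3mZrN3bmHd3d3d3d3d3d3d3d2IAAkVVVWiry5YzRneIi7u83dyod3d3d3d3d3d3d3d3dAABNFVVZ5rMt0NGeImd3u7t3LmHd3d3d3d4iHd3d3d1IAASM0VWebzJYzV4iaze//7tuod3d3d3d3eId3d3d3UxABESNFZ4mrqENFZ4mazv//7KmHd3d3d3d4h3d3d3dkIREiIjRneImYYyNFZ3eL7//9uYd3d3d3d4iHd3d3d3UyIiMzM1Z4iIh1IRJEZni9//65h3d3d3d3iId3d3d3dkMiM0QzRWiZiHUyESN3d5vO7cmHd3d3d3eIh3d3d3d3dUMzREQzRomYdkMiM3d4ibzdyYd3d3d3d4h3d3d3d3d3ZDM0RDM0eZmGUzM0d4iavN3Kh3d3d3d3iId3d3d3d3d1MiMzRERXmpdUM0V3iZvO7sqHd3d3d3eZh3d3d3d3d3dTIjNFVVaKmGQzRXeIm9//24d3d3d3d5mHd3d3d3d3d2UzM0VmVnmYZDJFd3iazv/rh3d3d3dnmYd3d3d3d3d3dlQzRWZmaJh1MjR3eIms7tuHd3d3d2eJh3d3d3d3d3d3ZVRFZ3Znh2UyJHd4iJrN24d3d3d3Z4mHd3d3d3d3d3d2ZlVmd2Z3ZUIzd3iImrzLmHd3d3dniYd3d3d3d3d3d3d3dmd3dmZmVDSIiImqvNy5h3d3d2eJh3d3d3d3d3d2ZniHd3d2ZnZlVYiImrzM3cuod3d3Z4mHd3d3d3d3d2ZVZ3d3d2Zmd3ZmiHd5vMzMzMqYiHd4mph3d3d3d3h3ZURFZmZmZmZnd3d2ZVebu6q7zLqZiImrqYd3d3d3eHdlVDREVVZmZlVVZkRERXq7qZq8zMupmbu7mHd3d3d3d2ZVREREVWZlQyI0NEREaby6mavN3LqavMy5h3d3d3d3d3ZmVVREVVUyEBFEVURYrMupmrzcuqq8zMuYd3d2Znd4iIh3VDRFVUMhAFVmVVaKzKmJq7y6qrvMzKmHd3Zmd3eImZhkM0VVVDIiZmZlVWirqXeJq7qqq7zMuoiHd2Znd3iaqXQiNFVVVENmZmZlVomph3iau6qrvMzLqZiHZWZ2ZnmqdTI0VVZVVHZmZmZVZ4iIiImrqZq83dzLuph2Z3dlaJqGQzRFVlVVdmZmZmVVZ3iJmaqpmavN3My7qYdniHZWiYdURFVVVVR3ZmZ3ZlVWZ3iZqpiImrzLuruql3iZh2V4h2VVVVVVVXd3d3d3ZlVFZ4mZmIiKvLqpmZmHeJqpdmd3ZlVVVVZmd3d3d3d2ZDM1eJmId3nN3KqZiIdnmruYZmZmVVRFVmd3d3d3d3dlMiNoiIh3eL7uy6mZh3eKvLqHZmZVVURWd3d3d3d3d3ZDI1iZiHdnrf/+y6qpiJq8y6h2ZmZmZVVnd3d3d3d3dlRDWKqYd3eL3//9y7upmrzLqYdmd3d2VWd3d3d3d3d2ZVRXq6mHeIm9//7Lu6qaqqmZmHd3d3dlZ3d3d3d3d3ZmVUaKqYd4iJve/tuqqqqqmIiId3d3d2VWd3d3d3d3dlVlVnmZh3eImbzuy6qqqrqod4iHd3d3dlV3d3d3d3d2VWZmeJiHd3eJq83cu7u7u7mIiHd3d3d3VXd3d3d3d3ZVVmeImIh3Z3iazNzMzMzMy6mId3d3iId2d3d3d3d3dlVVZ4mZmIdneImrzMzN3d3cupmIh4iIiIh3d3d3d3d2VERniImZiHeIiImaq87tzN3KmZiIiIiIiHd3d3d3d3dUNFZ3eImYiJmYh3iJvf7czMqZmYiIiIiId3d3d3d3d1QzRWZniIiImqmHd3ic/+zMypmZiIh3iIh3d3d3d3d3VDNFVWZ3iIiaqph3d4rf7Mu6mIiIh3d3iHd3d3d3d3dUM0VVVnd4iJmqmId3is7ty7qYiIiHd3d3"/>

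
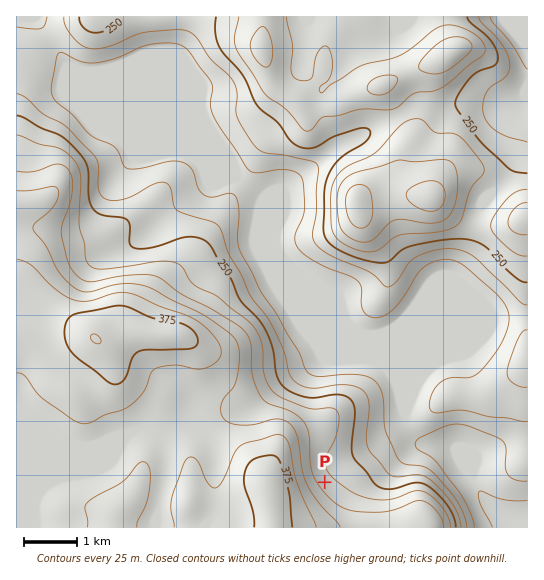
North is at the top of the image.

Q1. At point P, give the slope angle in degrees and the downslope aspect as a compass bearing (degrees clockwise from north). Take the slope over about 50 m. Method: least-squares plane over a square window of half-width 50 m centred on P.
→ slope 5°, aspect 52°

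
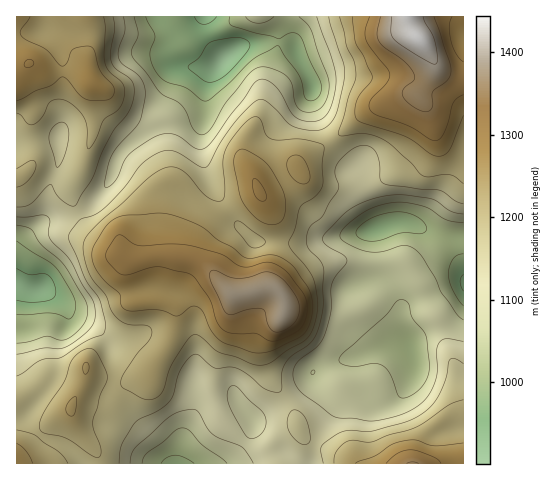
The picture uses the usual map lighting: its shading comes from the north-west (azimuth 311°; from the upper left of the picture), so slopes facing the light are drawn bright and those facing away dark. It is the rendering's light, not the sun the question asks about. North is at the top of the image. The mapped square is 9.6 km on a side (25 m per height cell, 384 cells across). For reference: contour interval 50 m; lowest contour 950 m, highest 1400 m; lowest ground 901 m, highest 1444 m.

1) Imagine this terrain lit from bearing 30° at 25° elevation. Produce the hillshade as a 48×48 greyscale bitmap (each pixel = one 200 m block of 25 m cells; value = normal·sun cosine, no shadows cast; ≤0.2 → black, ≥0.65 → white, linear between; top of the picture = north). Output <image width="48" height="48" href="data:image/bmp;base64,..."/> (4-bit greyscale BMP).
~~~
<image width="48" height="48" href="data:image/bmp;base64,Qk32BAAAAAAAAHYAAAAoAAAAMAAAADAAAAABAAQAAAAAAIAEAAATCwAAEwsAABAAAAAAAAAAAAAAABEREQAiIiIAMzMzAERERABVVVUAZmZmAHd3dwCIiIgAmZmZAKqqqgC7u7sAzMzMAN3d3QDu7u4A////AKuqqXVomYdlVUQzNFVnh2VFeJqpq87cqbuqmFV5mXZVVVQzNGd3dlVniauqrN7bqsuYdVeZiHZVZVMzRoiHZWeJm8y7zNy7u7l2VFiYh3ZmZUNFaJmHZXmavN3M3cuZmph2VXmHd3ZVVERWipdmZ5qqu8zMzLqYiHh3ZoiHd2VFVVZnmoVFaKu6maqqu7qZiId3eIiId2RFZ3dnmFNFaby5iJmJmqmYiJh4iIiId1VWeIdnhkNFesyoiIiImZl3iZiIh3eId2Z4mYZndTRWm8qIiYiJmZhmiZmIh2eJh3d4iHZWUyNGmqiImZmaqZdVeJmal3irmHeIh2VEMhI1d3Z4mZmqqYY0eKu8upvLmHiId2QzEBI0RERniIiamHU1iszN3LzKh3iHd2QhESMyISNnd3iIiGRHq7u8zLuoZmd3d2QhEkQxESV4d3d3d1RYq4maqpmGRFVmZ2QhJFQzM1eJh2d3ZkNXmpmqqXZTIjREVmQiNVVFZ4mph3d3ZkRorLu7qGMhE0RFZ2QiNVVWeKu6mId3dmaKvbu6hjAAJWd3h2QiRmVWe93LqZmIdmeb3piHUgAANXeHdlMTeId3rf7KmYiIdmeb3WVUIAABNFZlVEM2q6qa3/25h3d3dniryzRCAAACRVVURDRpvMy9/+y5dmd3ZomqmEUwAAAkVnZlVWebzd3e/ty6iIiIeJqphlQgABJGeIiIiZq83d3d3Mu7u8u6mauph1MRE0V3iZmqqrvM3LqZmau7zd3Lu8uZhzI0VniIiaqqqqu7u5VFaJmImqqqq7mHZhJFZ4mZqqqZmaqqmFIkaJdmZmZ3iYZUMhJFVnmqq6mZmqqZhjI1eYdnZUREVUMhADRVVXmqqpmZqpmZhCNXmXZ3dkMiERAREVZmVniZmZmZmYmpZDR5qGVndlQhAAABImZ3ZneJmImIiJqoVEabp1Z4iHZDEQESNHd3d2eIiIiYibuWQ1i7hmiamIdlRDNERYiIh2eIh4iZq8uWRGq6doqqiIdmVVVEVpmZh2eIh4mavMuWRpu5iJqod3ZlVVREZ4iah2eHd4mavMuXaKuqmruoZmVERDIkeHeZhmd3d4iavMuXeJqqq8y4ZUMiIiE1eGZ4dmZ3dniJq7uYiJmqvN3JdDEBERJXiFZ3ZVV3ZniImrqHiJmqve7JdTERIjRoiEZ3ZDRlVniZqqqHiJq7zu24ZUM0REV4mEZ2UyNEaImau7qYiJq7zdyWRFZmVVaJh1ZVQyNGiqq7zMupmImrzLp0RWiHdniIdmZVVEV6zczdzMu6mIm7zLlCNXiHd4dmZ3Zndmeu/+7tu7qqqYq8zLYhNFVWZ2VWiXeJl3i+/+7KmIiZmZrMzJQSIzM0RENYq5m7l4m83MuodmeIeIq6unMiIiIiIiNrzKvKiIm7qZmHd3d1VWeImFMiERIiEiWc3KqpiImqmImYeIh0MyNGdkMiIiMzNFjNyoiIeHeaqqupiJmGQhE1ZTIiI0VVVYvcqHd3d3ebu7yoeJqXQhE1VCIjI1ZVVpzblw=="/>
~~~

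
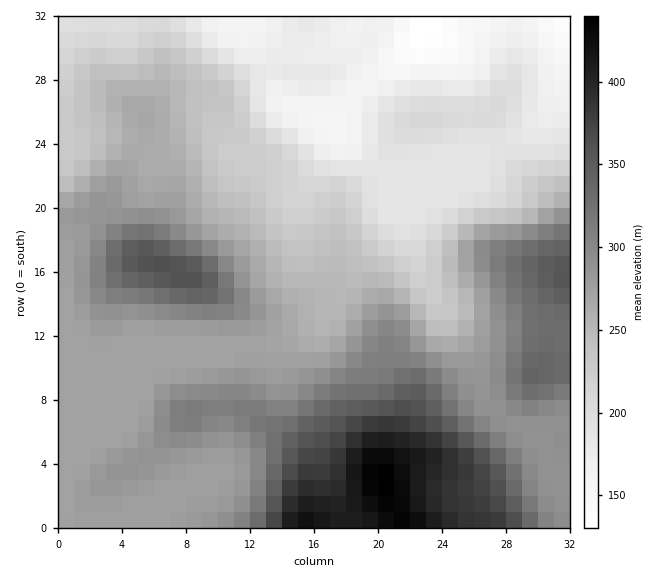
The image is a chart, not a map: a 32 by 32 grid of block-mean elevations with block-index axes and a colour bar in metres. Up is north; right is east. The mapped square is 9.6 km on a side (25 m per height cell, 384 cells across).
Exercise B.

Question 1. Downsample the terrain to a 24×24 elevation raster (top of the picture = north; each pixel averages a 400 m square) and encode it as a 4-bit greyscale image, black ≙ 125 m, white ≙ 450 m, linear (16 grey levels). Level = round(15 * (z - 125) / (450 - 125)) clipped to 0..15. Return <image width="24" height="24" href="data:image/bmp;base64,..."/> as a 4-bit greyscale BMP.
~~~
<image width="24" height="24" href="data:image/bmp;base64,Qk2WAQAAAAAAAHYAAAAoAAAAGAAAABgAAAABAAQAAAAAACABAAATCwAAEwsAABAAAAAAAAAAAAAAABEREQAiIiIAMzMzAERERABVVVUAZmZmAHd3dwCIiIgAmZmZAKqqqgC7u7sAzMzMAN3d3QDu7u4A////AHd3d3eKzt3e7czLmHd3d3d5vd3u7cy6iHd3d3d4vM3u7cy5iHd3h3d4q7zu3cuoiHd3iIiJmrvNzLmIiHd3eJiZiaq7upiIiHd3eIiIeJmaqoiJmXd3d3d3d3iZmIeJqnd3d3d3d2eIh3eJqnd3d3d3dmZ4dlZ5mXiIiZmHdmZ3ZVaJqniaq7qHZmZmVWeJq3ibu6l2ZWZVRGeZq3eaqYdmVVVUNFeImneIh3ZlVFVDM0VWeGd3d2ZVREQzMzNEVlZ3Z2VVREMzMzM0RVVmZmVVQyIzMzMzM1VmZlVUMhEjRDMzM1VnZlVTIRIjRERDIlVmZlVCIiIiMzMzIkVVZlQzMzIhERIzIUREVUMiIiIhABEiITQ0RDIiIyIiEBEiEQ=="/>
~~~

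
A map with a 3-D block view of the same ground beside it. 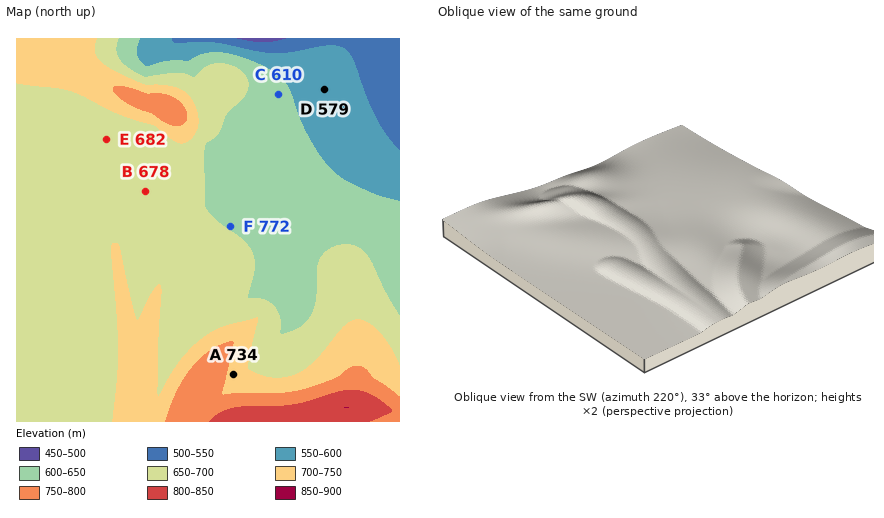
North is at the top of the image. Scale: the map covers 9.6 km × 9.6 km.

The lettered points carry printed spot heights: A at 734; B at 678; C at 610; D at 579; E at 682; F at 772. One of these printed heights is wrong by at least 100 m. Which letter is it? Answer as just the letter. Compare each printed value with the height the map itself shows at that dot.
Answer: F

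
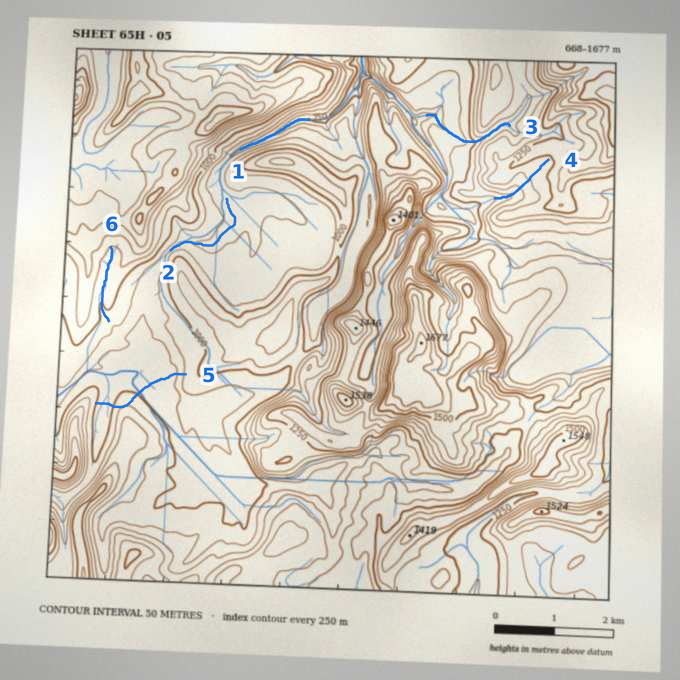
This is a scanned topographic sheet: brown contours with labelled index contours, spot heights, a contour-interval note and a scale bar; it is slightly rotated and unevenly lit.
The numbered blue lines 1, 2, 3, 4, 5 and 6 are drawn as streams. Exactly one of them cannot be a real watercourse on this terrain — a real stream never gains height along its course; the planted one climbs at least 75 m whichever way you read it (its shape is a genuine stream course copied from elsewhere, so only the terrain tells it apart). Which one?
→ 5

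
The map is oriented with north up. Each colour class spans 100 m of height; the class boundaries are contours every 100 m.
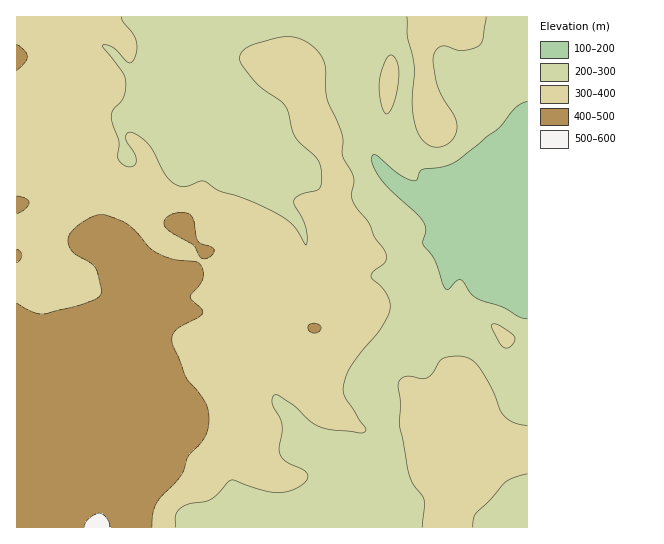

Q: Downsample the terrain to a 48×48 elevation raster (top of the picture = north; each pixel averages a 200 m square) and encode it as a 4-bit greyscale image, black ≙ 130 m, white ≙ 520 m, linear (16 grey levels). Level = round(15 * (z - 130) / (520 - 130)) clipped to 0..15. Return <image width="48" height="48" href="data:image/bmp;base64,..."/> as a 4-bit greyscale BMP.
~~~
<image width="48" height="48" href="data:image/bmp;base64,Qk32BAAAAAAAAHYAAAAoAAAAMAAAADAAAAABAAQAAAAAAIAEAAATCwAAEwsAABAAAAAAAAAAAAAAABEREQAiIiIAMzMzAERERABVVVUAZmZmAHd3dwCIiIgAmZmZAKqqqgC7u7sAzMzMAN3d3QDu7u4A////AN3d7u/tu7l2ZmZmZmZmZmZmZmZ4mHZmZt3d3u7su7l2ZmZmZmZmZmZmZmZ4mHZmZt3d3d7cu7qHd2ZmZmZmZmZmZmZ4iIdmZt3d3d3cu7uph3ZmZ3dmZmZmZmZ4mIh2Zt3d3d3cu7u6mHd3eId2ZmZmZmeIiIh3Zt3d3d3cu7u7mId3iId2ZmZmZmiYiIh3d93d3d3dy7u7qYh4iHZmZmZmZniYh3eIiN3d3d3d3Lu7upiIh3ZmZmZmZniIh3eIiN3d3d3u7cu7y5iIh3ZmZmZmZniIh3eIiN3d3d7u3bu7y5iId3Zmd3d2ZniId3iHd93d3u3d3Lu7y6iId3Znd3dmZniIeIh3Zd3d3dzMy7u8y5iHd2Z3d3ZmZniIiIh2VN3dzMu7u7u8upiHd3d3d3ZmZneIiIh2VMy7u7u7u7vLqpmId3d4h3ZmZnd4iYdlVLu7u7u7u7zLqZmYd3d4h3ZmZmZniIdlVbu7u7u7u8zKqZmZh3d4iHdmZmZmd3ZVVbvMzMy7vNy6qpmph3iImYdmVVVmZlVWZbvMzMzMzdy6qqqph3iZqZh2ZVVmVERndru7u8zN3dy6qqqph3iaqpmHZlVlQ0VnZbu7u7zMzdy7qqqYh4mqqqmYdlVlM1ZmQ6qqqru8zMu7uqqYiIiZmZmYdlVkNFVDIaqqqqq7u7u7qpmIiIiIiIiIdkRUNDMhEaqqqqq7u7u7upmYiIh4iId3ZURUMyEREaqqqqq7u7u7uqmYiId3iIh2ZURTIyEREqqqqqq7y7u7uqqYiId3eJiHZURDIiEREqqqqru8y7uqqqqZmYh3eJmIdUQyEiEAEaqqq7u8y6qqqqqqmYh3eJmHZUMiEREAAKqqq7u7uqqruqqqqYd3eJh3ZUMiESEQAKqqqru7qqq7upmZmHdniIh2VUQhEiIhEKqqqqqqmZqqqpiIh3Z3iHdmVEMhIiIhELqqqZmZiJmZmYh3ZmZ3d3dlVDIiIiEREaqqqqmYiIiHiHZmZmZnd3dlQyIiIREREZmZmpmYeId2Z2ZVVVVmZ3dkMiMiEREREYiIiYiHd3dlZmVVVVVWZ3ZTIzMyIhEREZiIiId3d3ZVVVVVVVVWd3ZDNEREQyEREZmYiIh3d3ZVVVVVVVVnd3ZDRUVmZDIREJmYiIh3d2VVVVVVVVZ3d3ZEVVZ3dlMhEZmZiIh2ZlVVVVVVVVZ4h2VEZVeIdlQyEZmZmIh2ZlVVVVVVVWaIh2VEZmeHdlVEIZmZmYh2ZVVVVVVVVWeIdlRFdmeHdlVUMqqZmYh3ZlVVVVVVZneIdlRFd2d3ZlVVRKqpmZiHZlVVVVVWZ4iIdlRFd2d3ZVVVVaqqmZiHZlVVVVVmeIiIdlRFd2d2ZVVmVaqqqZh3dlVVVVZneIiIdlRFZ2d2ZmZmZaqpmId3dlVVVVZnd4iHZURFZmd2ZmZmZqqZh3d3dlVVVVVmZ3d2ZVVVZmd3d3dmZqmHd3d3dlVVVVVVZmZmVVVWZmeIiHdmZqmHd3iHZVVVVVVVVVVVVVVmZmeIiHdmVQ=="/>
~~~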